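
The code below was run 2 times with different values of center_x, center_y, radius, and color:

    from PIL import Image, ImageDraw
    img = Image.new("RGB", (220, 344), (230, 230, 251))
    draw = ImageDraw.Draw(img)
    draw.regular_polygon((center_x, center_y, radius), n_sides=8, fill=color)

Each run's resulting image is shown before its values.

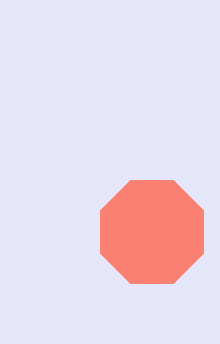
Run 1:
center_x = 152
center_y = 232
radius = 56
color = 'salmon'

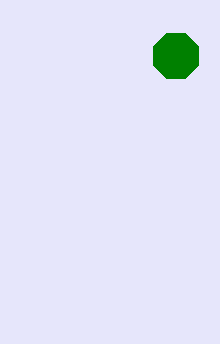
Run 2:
center_x = 176; center_y = 56; radius = 24; color = 'green'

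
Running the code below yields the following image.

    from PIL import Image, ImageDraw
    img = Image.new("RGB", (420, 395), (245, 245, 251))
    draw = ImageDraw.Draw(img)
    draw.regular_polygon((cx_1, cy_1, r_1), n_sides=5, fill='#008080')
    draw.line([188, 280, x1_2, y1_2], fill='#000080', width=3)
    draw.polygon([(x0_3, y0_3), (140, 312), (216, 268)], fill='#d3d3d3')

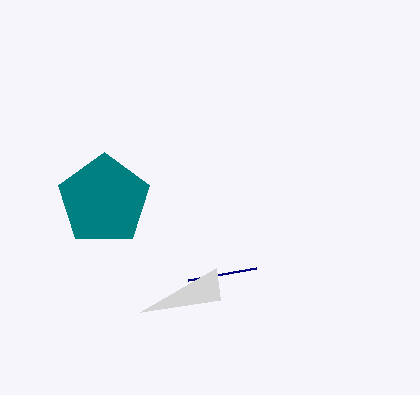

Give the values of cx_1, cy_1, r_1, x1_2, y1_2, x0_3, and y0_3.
cx_1 = 104; cy_1 = 200; r_1 = 48; x1_2 = 256; y1_2 = 268; x0_3 = 220; y0_3 = 300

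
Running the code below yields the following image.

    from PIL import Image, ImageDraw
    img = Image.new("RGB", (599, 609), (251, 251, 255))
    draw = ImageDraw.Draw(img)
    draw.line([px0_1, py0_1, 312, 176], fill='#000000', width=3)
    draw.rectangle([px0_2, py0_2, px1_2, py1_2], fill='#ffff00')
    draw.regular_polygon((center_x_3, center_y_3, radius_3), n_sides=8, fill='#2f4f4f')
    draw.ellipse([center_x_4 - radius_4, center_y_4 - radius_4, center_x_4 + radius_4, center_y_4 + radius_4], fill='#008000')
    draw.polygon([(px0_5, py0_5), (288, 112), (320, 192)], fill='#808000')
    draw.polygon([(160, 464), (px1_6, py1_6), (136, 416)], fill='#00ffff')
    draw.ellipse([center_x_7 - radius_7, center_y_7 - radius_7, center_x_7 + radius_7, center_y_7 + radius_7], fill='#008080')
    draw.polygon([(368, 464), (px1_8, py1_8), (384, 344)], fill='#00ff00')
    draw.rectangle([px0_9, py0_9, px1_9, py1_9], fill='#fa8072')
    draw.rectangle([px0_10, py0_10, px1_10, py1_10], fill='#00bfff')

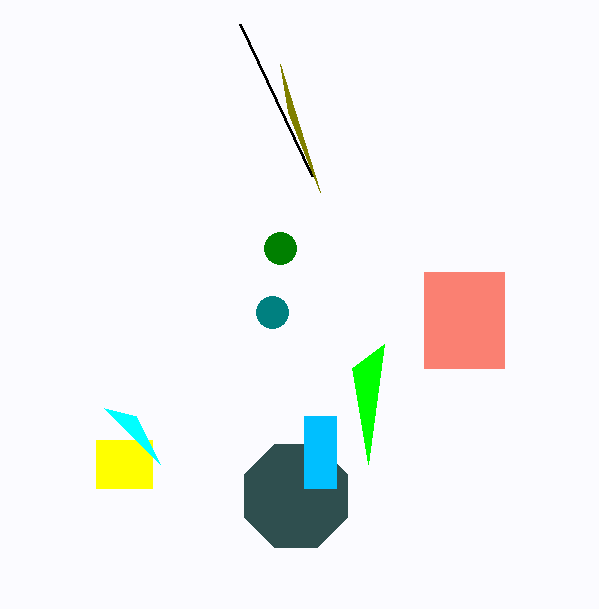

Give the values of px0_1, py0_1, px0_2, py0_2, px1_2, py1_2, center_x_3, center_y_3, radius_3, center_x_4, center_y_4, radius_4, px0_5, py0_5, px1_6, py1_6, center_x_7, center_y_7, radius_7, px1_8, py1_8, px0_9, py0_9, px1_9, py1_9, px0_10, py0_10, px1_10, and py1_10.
px0_1 = 240
py0_1 = 24
px0_2 = 96
py0_2 = 440
px1_2 = 152
py1_2 = 488
center_x_3 = 296
center_y_3 = 496
radius_3 = 56
center_x_4 = 280
center_y_4 = 248
radius_4 = 16
px0_5 = 280
py0_5 = 64
px1_6 = 104
py1_6 = 408
center_x_7 = 272
center_y_7 = 312
radius_7 = 16
px1_8 = 352
py1_8 = 368
px0_9 = 424
py0_9 = 272
px1_9 = 504
py1_9 = 368
px0_10 = 304
py0_10 = 416
px1_10 = 336
py1_10 = 488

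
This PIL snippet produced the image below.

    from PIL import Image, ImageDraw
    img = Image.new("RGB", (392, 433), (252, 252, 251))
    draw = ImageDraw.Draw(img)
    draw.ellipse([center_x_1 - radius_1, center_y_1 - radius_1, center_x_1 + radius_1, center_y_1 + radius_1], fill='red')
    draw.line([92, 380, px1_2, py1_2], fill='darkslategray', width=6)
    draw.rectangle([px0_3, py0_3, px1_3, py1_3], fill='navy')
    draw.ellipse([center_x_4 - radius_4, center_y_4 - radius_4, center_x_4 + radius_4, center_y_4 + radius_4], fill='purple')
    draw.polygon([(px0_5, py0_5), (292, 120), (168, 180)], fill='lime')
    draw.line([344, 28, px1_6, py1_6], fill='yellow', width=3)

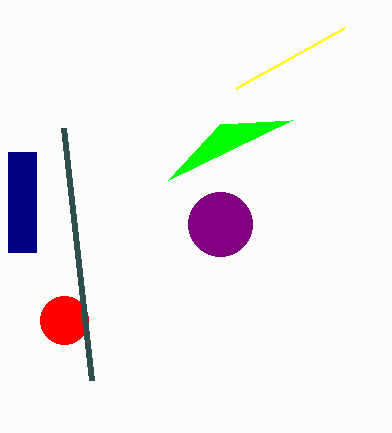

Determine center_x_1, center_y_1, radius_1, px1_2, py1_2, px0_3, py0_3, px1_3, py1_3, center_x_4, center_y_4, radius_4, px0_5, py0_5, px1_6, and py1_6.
center_x_1 = 64
center_y_1 = 320
radius_1 = 24
px1_2 = 64
py1_2 = 128
px0_3 = 8
py0_3 = 152
px1_3 = 36
py1_3 = 252
center_x_4 = 220
center_y_4 = 224
radius_4 = 32
px0_5 = 220
py0_5 = 124
px1_6 = 236
py1_6 = 88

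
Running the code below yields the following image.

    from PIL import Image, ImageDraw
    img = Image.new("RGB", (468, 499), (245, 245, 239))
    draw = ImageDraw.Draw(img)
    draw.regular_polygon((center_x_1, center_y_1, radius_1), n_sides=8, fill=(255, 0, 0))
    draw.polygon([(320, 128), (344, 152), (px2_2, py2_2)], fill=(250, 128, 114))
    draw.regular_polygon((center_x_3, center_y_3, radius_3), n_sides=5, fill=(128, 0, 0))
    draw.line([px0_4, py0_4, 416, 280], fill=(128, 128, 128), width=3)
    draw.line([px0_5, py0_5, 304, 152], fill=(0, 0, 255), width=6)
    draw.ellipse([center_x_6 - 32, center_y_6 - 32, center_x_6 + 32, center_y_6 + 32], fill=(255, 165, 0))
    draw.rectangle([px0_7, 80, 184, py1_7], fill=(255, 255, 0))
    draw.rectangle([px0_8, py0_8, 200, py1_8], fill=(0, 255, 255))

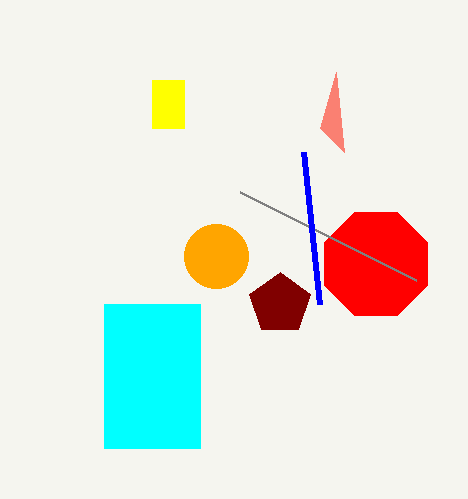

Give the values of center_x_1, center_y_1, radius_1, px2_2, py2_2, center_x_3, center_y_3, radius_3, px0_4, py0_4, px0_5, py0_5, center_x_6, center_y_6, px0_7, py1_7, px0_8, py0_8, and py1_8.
center_x_1 = 376
center_y_1 = 264
radius_1 = 56
px2_2 = 336
py2_2 = 72
center_x_3 = 280
center_y_3 = 304
radius_3 = 32
px0_4 = 240
py0_4 = 192
px0_5 = 320
py0_5 = 304
center_x_6 = 216
center_y_6 = 256
px0_7 = 152
py1_7 = 128
px0_8 = 104
py0_8 = 304
py1_8 = 448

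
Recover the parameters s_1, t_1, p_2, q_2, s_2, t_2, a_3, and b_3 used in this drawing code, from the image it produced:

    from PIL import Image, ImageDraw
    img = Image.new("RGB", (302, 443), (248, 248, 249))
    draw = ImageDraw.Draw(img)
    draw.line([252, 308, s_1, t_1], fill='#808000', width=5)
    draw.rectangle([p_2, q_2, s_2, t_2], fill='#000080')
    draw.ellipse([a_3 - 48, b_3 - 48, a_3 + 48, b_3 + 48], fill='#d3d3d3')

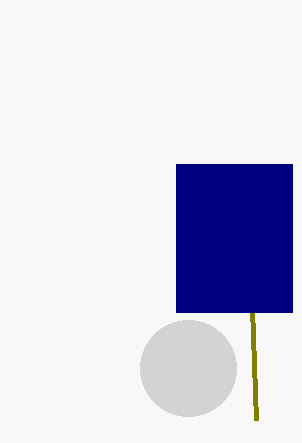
s_1 = 256, t_1 = 420, p_2 = 176, q_2 = 164, s_2 = 292, t_2 = 312, a_3 = 188, b_3 = 368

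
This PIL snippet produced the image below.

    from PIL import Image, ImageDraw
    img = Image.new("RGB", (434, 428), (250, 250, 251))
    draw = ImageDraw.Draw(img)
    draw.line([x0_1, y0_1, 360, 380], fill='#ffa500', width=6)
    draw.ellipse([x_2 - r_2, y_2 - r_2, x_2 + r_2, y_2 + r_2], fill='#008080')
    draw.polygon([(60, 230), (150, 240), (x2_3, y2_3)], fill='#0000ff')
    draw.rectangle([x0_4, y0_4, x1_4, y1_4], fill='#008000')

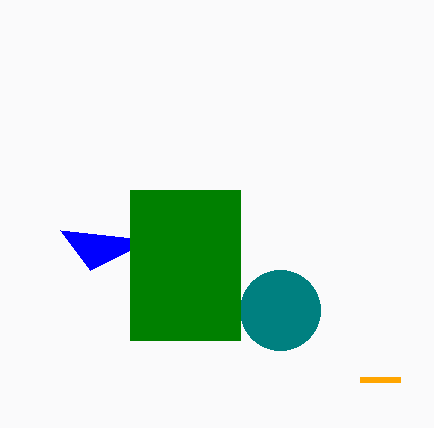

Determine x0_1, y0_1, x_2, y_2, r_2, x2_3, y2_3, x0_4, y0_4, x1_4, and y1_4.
x0_1 = 400; y0_1 = 380; x_2 = 280; y_2 = 310; r_2 = 40; x2_3 = 90; y2_3 = 270; x0_4 = 130; y0_4 = 190; x1_4 = 240; y1_4 = 340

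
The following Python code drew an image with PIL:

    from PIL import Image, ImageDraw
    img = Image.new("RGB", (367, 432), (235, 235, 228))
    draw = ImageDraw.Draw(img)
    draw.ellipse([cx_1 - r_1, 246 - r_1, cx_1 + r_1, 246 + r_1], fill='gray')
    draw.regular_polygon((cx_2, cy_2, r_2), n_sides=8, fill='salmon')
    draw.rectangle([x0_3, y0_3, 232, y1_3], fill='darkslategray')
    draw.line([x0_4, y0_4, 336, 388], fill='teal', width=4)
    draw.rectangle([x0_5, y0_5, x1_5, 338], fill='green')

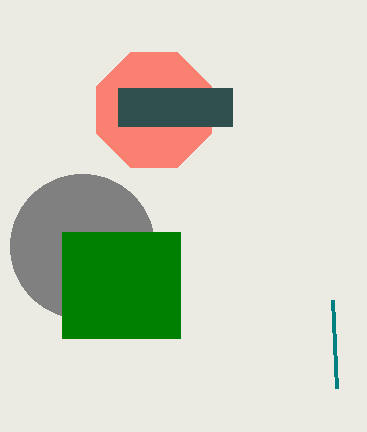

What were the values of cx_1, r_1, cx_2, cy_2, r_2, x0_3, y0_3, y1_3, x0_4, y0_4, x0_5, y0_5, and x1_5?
cx_1 = 82, r_1 = 72, cx_2 = 154, cy_2 = 110, r_2 = 62, x0_3 = 118, y0_3 = 88, y1_3 = 126, x0_4 = 332, y0_4 = 300, x0_5 = 62, y0_5 = 232, x1_5 = 180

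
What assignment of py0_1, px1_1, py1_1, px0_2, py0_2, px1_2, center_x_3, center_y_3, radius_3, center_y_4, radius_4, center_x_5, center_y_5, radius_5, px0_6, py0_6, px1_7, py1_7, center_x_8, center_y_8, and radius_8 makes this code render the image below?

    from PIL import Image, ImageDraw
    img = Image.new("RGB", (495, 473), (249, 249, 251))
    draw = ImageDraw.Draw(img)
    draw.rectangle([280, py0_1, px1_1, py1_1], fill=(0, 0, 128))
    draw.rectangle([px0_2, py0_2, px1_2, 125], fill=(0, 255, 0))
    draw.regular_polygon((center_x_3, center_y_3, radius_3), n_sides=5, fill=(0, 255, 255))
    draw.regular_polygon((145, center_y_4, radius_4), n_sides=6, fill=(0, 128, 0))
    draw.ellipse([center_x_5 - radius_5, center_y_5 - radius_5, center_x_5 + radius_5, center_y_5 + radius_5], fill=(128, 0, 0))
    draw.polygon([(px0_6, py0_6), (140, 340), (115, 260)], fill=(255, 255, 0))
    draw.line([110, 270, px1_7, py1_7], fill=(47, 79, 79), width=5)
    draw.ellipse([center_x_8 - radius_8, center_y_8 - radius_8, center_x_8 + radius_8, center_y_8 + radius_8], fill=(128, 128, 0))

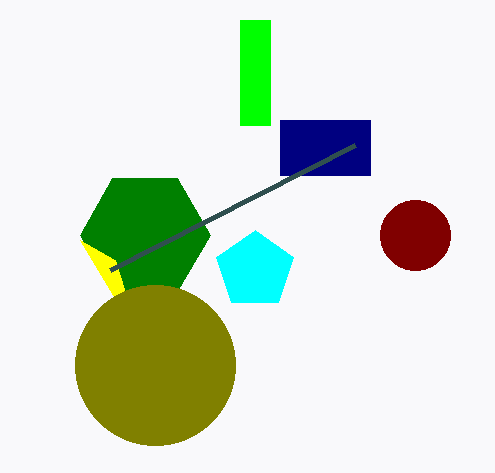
py0_1 = 120, px1_1 = 370, py1_1 = 175, px0_2 = 240, py0_2 = 20, px1_2 = 270, center_x_3 = 255, center_y_3 = 270, radius_3 = 40, center_y_4 = 235, radius_4 = 65, center_x_5 = 415, center_y_5 = 235, radius_5 = 35, px0_6 = 80, py0_6 = 240, px1_7 = 355, py1_7 = 145, center_x_8 = 155, center_y_8 = 365, radius_8 = 80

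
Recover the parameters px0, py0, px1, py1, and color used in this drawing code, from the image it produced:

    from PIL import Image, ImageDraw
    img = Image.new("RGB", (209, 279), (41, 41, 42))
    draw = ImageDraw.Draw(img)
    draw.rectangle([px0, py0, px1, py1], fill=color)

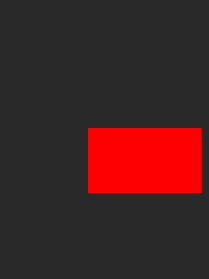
px0 = 88; py0 = 128; px1 = 200; py1 = 192; color = 'red'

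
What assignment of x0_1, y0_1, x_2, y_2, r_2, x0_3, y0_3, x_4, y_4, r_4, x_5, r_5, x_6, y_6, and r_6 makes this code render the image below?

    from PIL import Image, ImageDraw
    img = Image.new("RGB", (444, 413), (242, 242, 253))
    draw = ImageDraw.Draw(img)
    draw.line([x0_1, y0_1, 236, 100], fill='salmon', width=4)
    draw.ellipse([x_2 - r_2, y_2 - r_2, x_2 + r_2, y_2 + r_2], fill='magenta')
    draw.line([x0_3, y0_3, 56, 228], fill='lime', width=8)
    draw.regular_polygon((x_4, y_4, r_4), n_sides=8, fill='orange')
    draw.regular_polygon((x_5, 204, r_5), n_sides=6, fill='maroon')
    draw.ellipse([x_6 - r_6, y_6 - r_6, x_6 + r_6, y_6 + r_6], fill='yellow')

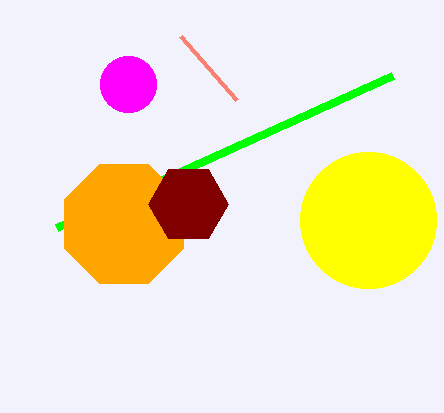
x0_1 = 180, y0_1 = 36, x_2 = 128, y_2 = 84, r_2 = 28, x0_3 = 392, y0_3 = 76, x_4 = 124, y_4 = 224, r_4 = 64, x_5 = 188, r_5 = 40, x_6 = 368, y_6 = 220, r_6 = 68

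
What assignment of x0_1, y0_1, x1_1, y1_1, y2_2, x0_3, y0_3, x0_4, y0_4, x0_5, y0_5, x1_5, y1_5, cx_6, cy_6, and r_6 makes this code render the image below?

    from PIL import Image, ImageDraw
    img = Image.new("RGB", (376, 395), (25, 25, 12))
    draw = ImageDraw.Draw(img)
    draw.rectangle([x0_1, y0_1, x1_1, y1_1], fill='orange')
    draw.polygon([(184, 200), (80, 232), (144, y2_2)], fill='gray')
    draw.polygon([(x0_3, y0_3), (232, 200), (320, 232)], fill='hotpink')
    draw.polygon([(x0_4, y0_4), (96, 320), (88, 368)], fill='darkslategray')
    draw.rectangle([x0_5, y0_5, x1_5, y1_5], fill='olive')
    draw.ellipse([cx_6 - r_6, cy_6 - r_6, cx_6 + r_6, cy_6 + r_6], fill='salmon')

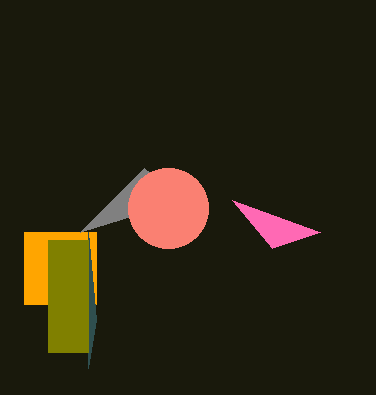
x0_1 = 24, y0_1 = 232, x1_1 = 96, y1_1 = 304, y2_2 = 168, x0_3 = 272, y0_3 = 248, x0_4 = 88, y0_4 = 232, x0_5 = 48, y0_5 = 240, x1_5 = 88, y1_5 = 352, cx_6 = 168, cy_6 = 208, r_6 = 40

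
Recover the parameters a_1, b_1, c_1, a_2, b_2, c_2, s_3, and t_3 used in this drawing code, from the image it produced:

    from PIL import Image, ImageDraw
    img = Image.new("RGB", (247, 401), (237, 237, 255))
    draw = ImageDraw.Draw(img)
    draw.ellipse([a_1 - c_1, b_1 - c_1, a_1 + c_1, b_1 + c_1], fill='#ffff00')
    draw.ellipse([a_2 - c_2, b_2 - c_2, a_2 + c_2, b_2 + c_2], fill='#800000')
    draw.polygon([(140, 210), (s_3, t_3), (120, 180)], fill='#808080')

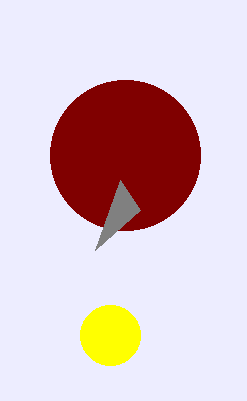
a_1 = 110; b_1 = 335; c_1 = 30; a_2 = 125; b_2 = 155; c_2 = 75; s_3 = 95; t_3 = 250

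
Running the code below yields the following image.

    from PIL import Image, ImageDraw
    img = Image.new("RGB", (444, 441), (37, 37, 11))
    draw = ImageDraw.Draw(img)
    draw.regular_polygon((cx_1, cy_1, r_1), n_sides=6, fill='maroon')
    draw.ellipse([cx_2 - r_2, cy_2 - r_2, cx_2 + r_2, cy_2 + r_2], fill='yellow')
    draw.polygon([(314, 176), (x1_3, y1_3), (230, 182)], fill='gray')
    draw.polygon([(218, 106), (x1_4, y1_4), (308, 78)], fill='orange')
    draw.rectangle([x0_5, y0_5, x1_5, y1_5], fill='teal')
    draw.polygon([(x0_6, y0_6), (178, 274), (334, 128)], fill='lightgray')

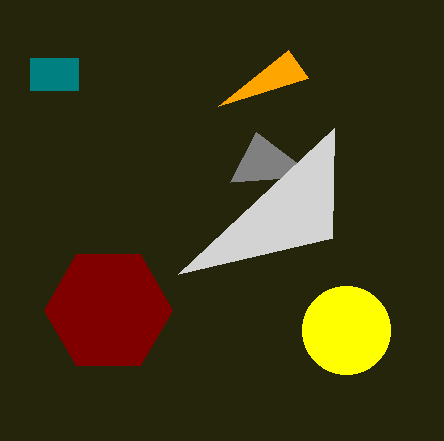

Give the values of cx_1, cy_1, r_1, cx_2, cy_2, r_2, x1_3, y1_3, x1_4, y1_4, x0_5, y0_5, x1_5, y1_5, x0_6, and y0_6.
cx_1 = 108, cy_1 = 310, r_1 = 64, cx_2 = 346, cy_2 = 330, r_2 = 44, x1_3 = 256, y1_3 = 132, x1_4 = 288, y1_4 = 50, x0_5 = 30, y0_5 = 58, x1_5 = 78, y1_5 = 90, x0_6 = 332, y0_6 = 238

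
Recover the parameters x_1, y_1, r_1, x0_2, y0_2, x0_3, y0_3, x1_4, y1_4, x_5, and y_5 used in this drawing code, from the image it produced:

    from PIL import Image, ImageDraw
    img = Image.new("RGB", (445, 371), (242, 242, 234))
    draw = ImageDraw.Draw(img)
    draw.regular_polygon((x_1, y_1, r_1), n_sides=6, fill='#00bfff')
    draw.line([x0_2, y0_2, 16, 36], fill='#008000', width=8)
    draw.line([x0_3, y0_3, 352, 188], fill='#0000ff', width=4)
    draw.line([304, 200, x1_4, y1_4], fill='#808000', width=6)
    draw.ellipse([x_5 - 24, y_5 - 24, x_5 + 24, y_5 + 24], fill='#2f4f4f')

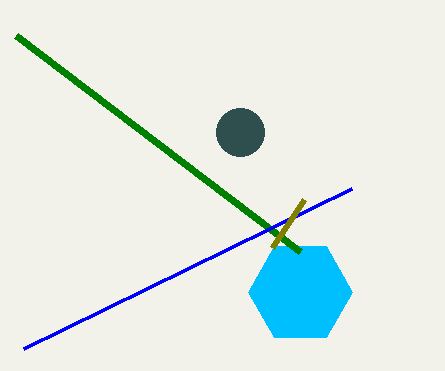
x_1 = 300; y_1 = 292; r_1 = 52; x0_2 = 300; y0_2 = 252; x0_3 = 24; y0_3 = 348; x1_4 = 272; y1_4 = 248; x_5 = 240; y_5 = 132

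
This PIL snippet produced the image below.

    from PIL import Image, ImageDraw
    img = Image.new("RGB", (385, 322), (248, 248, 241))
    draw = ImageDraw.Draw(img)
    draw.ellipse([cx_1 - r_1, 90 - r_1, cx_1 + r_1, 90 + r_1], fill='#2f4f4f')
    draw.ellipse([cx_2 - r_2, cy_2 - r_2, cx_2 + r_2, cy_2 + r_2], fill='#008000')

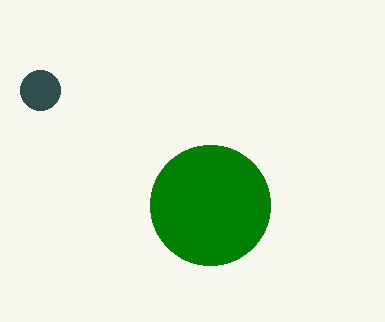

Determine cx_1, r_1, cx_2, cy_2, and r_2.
cx_1 = 40
r_1 = 20
cx_2 = 210
cy_2 = 205
r_2 = 60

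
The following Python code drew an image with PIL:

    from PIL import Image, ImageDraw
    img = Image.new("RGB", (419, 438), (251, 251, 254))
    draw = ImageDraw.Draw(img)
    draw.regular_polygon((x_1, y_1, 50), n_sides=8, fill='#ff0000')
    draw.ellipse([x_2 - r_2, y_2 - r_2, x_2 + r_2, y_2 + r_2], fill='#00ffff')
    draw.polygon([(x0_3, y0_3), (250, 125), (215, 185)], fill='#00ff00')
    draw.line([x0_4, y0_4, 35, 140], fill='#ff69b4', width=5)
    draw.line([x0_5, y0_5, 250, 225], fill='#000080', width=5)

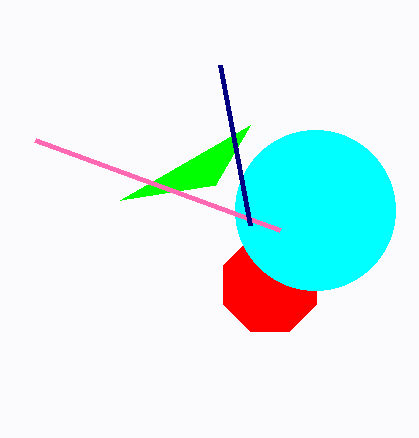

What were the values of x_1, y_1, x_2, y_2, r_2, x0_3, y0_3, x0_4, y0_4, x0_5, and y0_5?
x_1 = 270; y_1 = 285; x_2 = 315; y_2 = 210; r_2 = 80; x0_3 = 120; y0_3 = 200; x0_4 = 280; y0_4 = 230; x0_5 = 220; y0_5 = 65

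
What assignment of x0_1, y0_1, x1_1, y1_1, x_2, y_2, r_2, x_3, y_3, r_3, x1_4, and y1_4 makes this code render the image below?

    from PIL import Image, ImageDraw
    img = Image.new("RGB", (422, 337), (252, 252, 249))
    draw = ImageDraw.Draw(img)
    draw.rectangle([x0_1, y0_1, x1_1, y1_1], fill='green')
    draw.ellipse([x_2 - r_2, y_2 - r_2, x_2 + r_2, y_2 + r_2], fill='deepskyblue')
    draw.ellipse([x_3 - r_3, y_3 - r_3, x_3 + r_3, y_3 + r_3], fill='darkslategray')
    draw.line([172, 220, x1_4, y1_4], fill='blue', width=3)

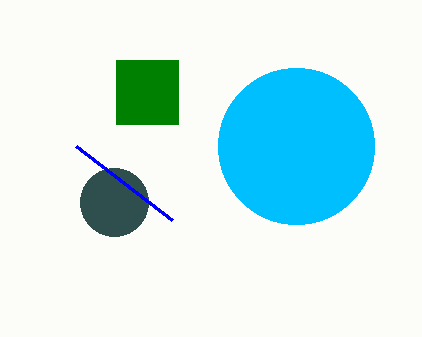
x0_1 = 116; y0_1 = 60; x1_1 = 178; y1_1 = 124; x_2 = 296; y_2 = 146; r_2 = 78; x_3 = 114; y_3 = 202; r_3 = 34; x1_4 = 76; y1_4 = 146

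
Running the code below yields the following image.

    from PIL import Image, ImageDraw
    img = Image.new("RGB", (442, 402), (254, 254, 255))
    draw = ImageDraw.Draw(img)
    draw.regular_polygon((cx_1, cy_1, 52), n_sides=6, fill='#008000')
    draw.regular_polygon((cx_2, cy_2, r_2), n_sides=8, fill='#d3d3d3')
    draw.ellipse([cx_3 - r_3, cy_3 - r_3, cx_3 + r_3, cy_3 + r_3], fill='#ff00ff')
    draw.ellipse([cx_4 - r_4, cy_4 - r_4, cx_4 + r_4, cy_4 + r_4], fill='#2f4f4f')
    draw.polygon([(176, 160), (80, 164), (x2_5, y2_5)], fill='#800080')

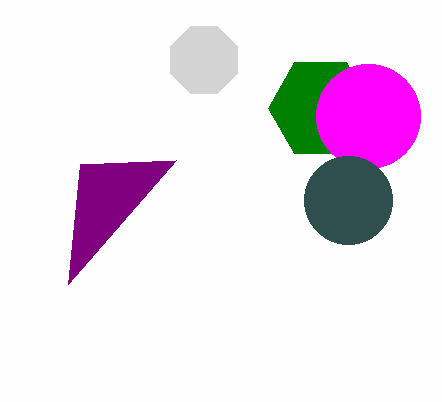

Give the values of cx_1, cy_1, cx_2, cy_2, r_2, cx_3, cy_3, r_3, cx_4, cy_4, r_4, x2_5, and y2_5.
cx_1 = 320; cy_1 = 108; cx_2 = 204; cy_2 = 60; r_2 = 36; cx_3 = 368; cy_3 = 116; r_3 = 52; cx_4 = 348; cy_4 = 200; r_4 = 44; x2_5 = 68; y2_5 = 284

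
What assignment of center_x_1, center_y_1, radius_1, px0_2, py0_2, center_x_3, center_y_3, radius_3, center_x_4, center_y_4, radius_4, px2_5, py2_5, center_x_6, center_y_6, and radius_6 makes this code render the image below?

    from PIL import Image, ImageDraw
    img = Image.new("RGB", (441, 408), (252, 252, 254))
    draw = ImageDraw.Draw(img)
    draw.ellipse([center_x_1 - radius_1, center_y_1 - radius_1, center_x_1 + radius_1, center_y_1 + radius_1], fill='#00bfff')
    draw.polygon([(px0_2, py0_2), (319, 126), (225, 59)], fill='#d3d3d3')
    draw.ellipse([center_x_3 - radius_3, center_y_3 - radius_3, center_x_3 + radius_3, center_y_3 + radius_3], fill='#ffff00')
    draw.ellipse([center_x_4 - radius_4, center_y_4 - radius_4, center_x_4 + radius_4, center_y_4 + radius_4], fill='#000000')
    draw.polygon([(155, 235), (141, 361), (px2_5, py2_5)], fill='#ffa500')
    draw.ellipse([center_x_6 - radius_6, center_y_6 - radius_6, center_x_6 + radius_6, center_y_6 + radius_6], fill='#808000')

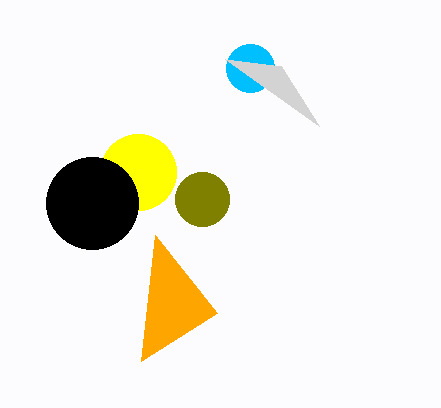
center_x_1 = 250; center_y_1 = 68; radius_1 = 24; px0_2 = 281; py0_2 = 66; center_x_3 = 138; center_y_3 = 172; radius_3 = 38; center_x_4 = 92; center_y_4 = 203; radius_4 = 46; px2_5 = 217; py2_5 = 313; center_x_6 = 202; center_y_6 = 199; radius_6 = 27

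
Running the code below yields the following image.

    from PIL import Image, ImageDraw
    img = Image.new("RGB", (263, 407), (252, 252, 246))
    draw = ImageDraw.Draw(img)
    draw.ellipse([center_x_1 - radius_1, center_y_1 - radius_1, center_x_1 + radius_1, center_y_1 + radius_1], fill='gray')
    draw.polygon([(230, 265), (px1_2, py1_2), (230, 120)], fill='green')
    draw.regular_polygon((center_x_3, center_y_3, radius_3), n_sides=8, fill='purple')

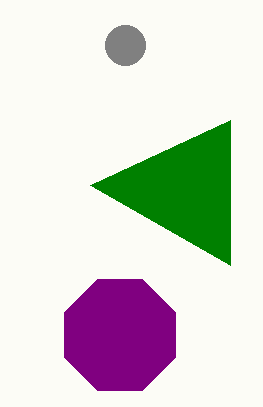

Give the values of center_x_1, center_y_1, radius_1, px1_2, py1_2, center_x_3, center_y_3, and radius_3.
center_x_1 = 125; center_y_1 = 45; radius_1 = 20; px1_2 = 90; py1_2 = 185; center_x_3 = 120; center_y_3 = 335; radius_3 = 60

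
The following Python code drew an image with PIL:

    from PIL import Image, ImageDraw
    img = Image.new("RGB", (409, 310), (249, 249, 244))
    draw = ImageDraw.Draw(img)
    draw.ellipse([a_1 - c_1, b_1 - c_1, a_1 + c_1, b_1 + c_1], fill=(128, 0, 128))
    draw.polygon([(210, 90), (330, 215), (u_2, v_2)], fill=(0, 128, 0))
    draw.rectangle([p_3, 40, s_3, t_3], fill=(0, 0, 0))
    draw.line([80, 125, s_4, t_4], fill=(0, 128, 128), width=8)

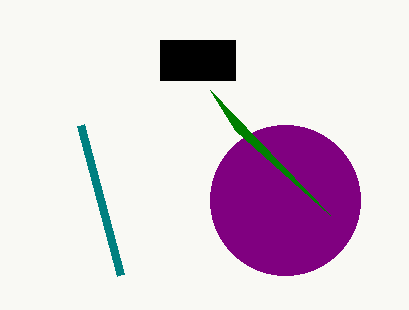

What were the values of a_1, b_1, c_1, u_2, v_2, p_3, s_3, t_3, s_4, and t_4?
a_1 = 285, b_1 = 200, c_1 = 75, u_2 = 235, v_2 = 130, p_3 = 160, s_3 = 235, t_3 = 80, s_4 = 120, t_4 = 275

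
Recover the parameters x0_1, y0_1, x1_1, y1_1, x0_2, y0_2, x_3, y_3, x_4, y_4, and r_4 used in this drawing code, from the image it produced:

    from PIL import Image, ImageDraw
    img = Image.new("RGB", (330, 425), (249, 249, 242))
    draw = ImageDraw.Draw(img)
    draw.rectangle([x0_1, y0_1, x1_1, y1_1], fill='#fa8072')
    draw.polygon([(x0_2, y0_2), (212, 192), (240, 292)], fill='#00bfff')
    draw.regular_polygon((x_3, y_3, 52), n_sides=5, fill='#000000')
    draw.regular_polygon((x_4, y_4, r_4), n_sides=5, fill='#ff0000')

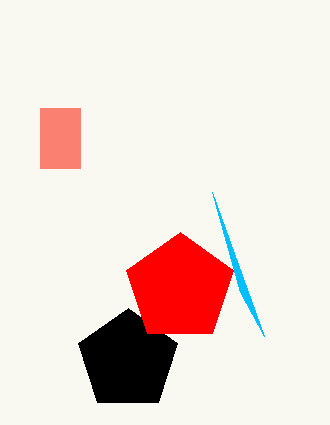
x0_1 = 40, y0_1 = 108, x1_1 = 80, y1_1 = 168, x0_2 = 264, y0_2 = 336, x_3 = 128, y_3 = 360, x_4 = 180, y_4 = 288, r_4 = 56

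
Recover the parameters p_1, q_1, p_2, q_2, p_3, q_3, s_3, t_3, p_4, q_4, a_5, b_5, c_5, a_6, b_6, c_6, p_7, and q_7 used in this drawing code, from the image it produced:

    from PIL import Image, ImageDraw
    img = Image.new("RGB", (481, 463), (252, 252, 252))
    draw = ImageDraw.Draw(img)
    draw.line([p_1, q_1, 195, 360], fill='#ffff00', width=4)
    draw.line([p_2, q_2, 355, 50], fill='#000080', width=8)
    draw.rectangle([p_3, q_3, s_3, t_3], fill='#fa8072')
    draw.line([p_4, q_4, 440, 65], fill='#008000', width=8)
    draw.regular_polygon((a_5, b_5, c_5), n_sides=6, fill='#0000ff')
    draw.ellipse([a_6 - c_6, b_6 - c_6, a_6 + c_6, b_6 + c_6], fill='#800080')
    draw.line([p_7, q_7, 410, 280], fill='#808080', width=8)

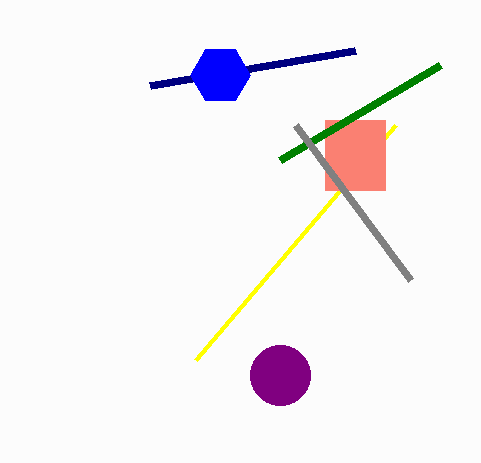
p_1 = 395, q_1 = 125, p_2 = 150, q_2 = 85, p_3 = 325, q_3 = 120, s_3 = 385, t_3 = 190, p_4 = 280, q_4 = 160, a_5 = 220, b_5 = 75, c_5 = 30, a_6 = 280, b_6 = 375, c_6 = 30, p_7 = 295, q_7 = 125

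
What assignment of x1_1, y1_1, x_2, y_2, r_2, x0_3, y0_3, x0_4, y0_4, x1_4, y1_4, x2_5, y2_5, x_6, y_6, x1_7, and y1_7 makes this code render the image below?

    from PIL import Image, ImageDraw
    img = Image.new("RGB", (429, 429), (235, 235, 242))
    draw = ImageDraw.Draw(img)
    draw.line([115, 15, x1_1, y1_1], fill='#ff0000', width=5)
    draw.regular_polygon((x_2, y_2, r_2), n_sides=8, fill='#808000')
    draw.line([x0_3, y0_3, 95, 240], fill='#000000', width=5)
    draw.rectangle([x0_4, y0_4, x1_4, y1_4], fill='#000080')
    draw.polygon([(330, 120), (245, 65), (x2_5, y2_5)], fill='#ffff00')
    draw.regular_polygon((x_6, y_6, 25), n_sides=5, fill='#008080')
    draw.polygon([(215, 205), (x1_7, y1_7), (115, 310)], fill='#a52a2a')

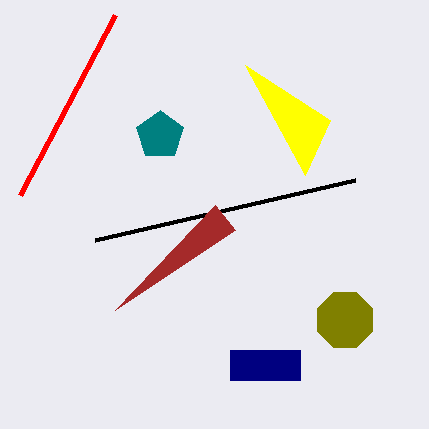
x1_1 = 20
y1_1 = 195
x_2 = 345
y_2 = 320
r_2 = 30
x0_3 = 355
y0_3 = 180
x0_4 = 230
y0_4 = 350
x1_4 = 300
y1_4 = 380
x2_5 = 305
y2_5 = 175
x_6 = 160
y_6 = 135
x1_7 = 235
y1_7 = 230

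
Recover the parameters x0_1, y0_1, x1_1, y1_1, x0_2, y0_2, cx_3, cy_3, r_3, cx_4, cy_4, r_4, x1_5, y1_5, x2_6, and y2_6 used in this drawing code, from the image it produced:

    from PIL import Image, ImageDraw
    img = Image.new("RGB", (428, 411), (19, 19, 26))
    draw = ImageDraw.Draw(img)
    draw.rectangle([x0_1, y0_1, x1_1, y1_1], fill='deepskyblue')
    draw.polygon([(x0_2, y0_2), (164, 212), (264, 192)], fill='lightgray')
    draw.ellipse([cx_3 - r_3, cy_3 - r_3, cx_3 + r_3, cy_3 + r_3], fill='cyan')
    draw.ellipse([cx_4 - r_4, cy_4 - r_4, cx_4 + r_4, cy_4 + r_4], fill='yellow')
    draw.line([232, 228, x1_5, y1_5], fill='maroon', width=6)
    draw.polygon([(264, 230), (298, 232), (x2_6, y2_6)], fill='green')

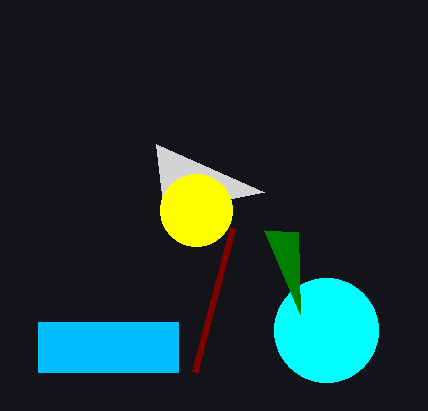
x0_1 = 38; y0_1 = 322; x1_1 = 178; y1_1 = 372; x0_2 = 156; y0_2 = 144; cx_3 = 326; cy_3 = 330; r_3 = 52; cx_4 = 196; cy_4 = 210; r_4 = 36; x1_5 = 194; y1_5 = 372; x2_6 = 300; y2_6 = 314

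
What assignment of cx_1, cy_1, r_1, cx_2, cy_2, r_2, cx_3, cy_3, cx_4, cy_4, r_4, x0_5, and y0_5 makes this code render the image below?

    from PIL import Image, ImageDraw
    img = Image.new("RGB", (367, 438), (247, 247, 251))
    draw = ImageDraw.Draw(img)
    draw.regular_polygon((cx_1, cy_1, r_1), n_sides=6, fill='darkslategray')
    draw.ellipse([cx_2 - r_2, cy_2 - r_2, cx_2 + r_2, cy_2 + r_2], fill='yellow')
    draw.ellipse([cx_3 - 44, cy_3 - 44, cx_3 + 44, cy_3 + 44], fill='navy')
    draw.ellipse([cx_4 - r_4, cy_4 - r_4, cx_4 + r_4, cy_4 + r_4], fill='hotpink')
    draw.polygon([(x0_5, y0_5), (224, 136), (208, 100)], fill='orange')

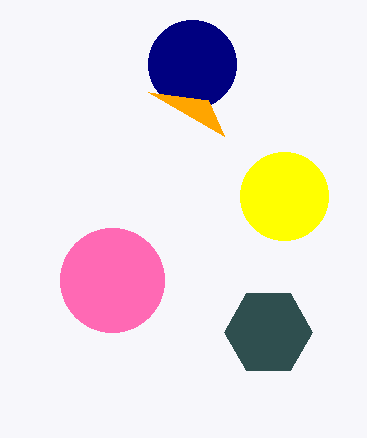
cx_1 = 268; cy_1 = 332; r_1 = 44; cx_2 = 284; cy_2 = 196; r_2 = 44; cx_3 = 192; cy_3 = 64; cx_4 = 112; cy_4 = 280; r_4 = 52; x0_5 = 148; y0_5 = 92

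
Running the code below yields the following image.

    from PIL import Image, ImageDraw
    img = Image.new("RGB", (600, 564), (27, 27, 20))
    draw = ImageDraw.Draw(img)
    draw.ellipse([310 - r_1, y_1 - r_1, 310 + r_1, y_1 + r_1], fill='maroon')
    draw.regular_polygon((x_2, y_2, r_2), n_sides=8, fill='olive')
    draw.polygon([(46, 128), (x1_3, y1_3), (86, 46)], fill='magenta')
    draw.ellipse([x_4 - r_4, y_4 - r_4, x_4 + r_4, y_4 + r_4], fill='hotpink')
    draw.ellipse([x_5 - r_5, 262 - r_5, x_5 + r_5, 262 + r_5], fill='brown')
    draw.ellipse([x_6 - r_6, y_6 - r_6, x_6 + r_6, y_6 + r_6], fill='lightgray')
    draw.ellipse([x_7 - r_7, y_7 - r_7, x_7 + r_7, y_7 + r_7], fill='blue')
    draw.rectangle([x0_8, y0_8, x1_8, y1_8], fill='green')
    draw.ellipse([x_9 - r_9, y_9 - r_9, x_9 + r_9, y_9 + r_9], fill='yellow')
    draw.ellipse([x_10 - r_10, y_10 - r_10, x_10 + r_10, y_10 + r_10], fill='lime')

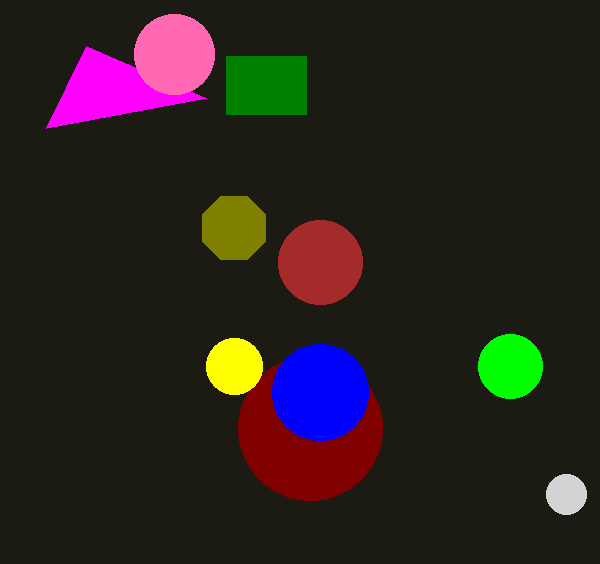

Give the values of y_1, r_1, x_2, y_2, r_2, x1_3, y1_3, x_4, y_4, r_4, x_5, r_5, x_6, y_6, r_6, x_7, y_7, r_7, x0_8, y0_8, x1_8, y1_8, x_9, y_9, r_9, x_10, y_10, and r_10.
y_1 = 428; r_1 = 72; x_2 = 234; y_2 = 228; r_2 = 34; x1_3 = 206; y1_3 = 98; x_4 = 174; y_4 = 54; r_4 = 40; x_5 = 320; r_5 = 42; x_6 = 566; y_6 = 494; r_6 = 20; x_7 = 320; y_7 = 392; r_7 = 48; x0_8 = 226; y0_8 = 56; x1_8 = 306; y1_8 = 114; x_9 = 234; y_9 = 366; r_9 = 28; x_10 = 510; y_10 = 366; r_10 = 32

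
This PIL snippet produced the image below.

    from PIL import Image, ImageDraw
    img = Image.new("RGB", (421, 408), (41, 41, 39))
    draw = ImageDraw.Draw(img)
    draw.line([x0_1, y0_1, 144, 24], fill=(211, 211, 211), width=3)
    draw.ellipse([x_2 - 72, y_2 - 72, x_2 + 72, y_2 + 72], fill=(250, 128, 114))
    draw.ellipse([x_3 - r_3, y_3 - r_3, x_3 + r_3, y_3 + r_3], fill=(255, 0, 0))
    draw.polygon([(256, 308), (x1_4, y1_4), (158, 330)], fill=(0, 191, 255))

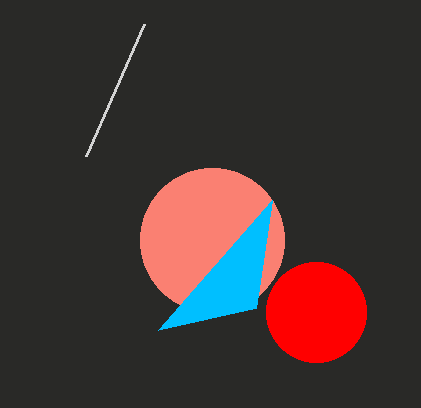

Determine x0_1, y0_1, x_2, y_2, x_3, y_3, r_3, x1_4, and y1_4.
x0_1 = 86, y0_1 = 156, x_2 = 212, y_2 = 240, x_3 = 316, y_3 = 312, r_3 = 50, x1_4 = 272, y1_4 = 200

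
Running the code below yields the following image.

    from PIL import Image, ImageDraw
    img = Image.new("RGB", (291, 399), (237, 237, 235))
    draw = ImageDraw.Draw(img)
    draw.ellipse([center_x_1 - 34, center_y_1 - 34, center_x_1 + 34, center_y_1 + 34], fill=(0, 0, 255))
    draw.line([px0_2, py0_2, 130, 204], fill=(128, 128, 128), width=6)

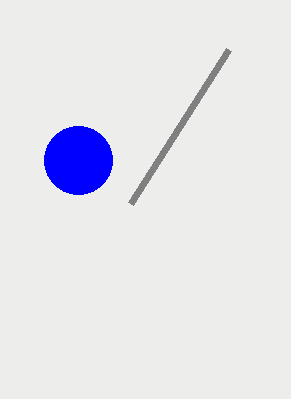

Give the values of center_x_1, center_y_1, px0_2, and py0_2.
center_x_1 = 78; center_y_1 = 160; px0_2 = 228; py0_2 = 50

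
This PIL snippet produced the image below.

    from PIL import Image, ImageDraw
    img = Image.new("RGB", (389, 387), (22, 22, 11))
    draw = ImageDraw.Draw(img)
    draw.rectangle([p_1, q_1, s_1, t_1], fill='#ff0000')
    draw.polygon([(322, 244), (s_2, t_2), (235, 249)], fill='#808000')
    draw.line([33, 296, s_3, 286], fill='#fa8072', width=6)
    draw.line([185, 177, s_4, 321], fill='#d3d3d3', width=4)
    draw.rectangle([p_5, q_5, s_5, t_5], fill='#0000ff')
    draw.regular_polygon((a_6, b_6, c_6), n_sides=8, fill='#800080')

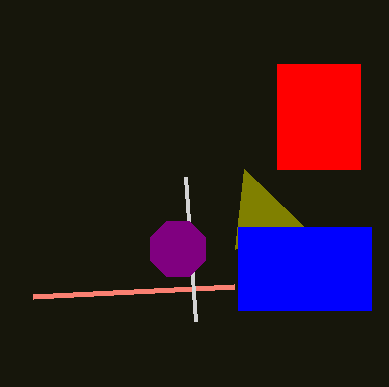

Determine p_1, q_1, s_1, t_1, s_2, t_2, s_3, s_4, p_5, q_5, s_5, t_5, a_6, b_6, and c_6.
p_1 = 277, q_1 = 64, s_1 = 360, t_1 = 169, s_2 = 244, t_2 = 169, s_3 = 234, s_4 = 195, p_5 = 238, q_5 = 227, s_5 = 371, t_5 = 310, a_6 = 178, b_6 = 249, c_6 = 30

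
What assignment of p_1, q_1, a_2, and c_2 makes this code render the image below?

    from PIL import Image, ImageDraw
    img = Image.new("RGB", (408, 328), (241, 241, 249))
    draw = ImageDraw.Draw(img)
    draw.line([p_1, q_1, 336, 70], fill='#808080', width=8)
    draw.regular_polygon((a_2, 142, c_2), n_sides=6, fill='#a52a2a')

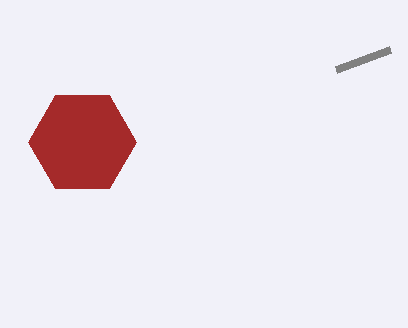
p_1 = 390
q_1 = 50
a_2 = 82
c_2 = 54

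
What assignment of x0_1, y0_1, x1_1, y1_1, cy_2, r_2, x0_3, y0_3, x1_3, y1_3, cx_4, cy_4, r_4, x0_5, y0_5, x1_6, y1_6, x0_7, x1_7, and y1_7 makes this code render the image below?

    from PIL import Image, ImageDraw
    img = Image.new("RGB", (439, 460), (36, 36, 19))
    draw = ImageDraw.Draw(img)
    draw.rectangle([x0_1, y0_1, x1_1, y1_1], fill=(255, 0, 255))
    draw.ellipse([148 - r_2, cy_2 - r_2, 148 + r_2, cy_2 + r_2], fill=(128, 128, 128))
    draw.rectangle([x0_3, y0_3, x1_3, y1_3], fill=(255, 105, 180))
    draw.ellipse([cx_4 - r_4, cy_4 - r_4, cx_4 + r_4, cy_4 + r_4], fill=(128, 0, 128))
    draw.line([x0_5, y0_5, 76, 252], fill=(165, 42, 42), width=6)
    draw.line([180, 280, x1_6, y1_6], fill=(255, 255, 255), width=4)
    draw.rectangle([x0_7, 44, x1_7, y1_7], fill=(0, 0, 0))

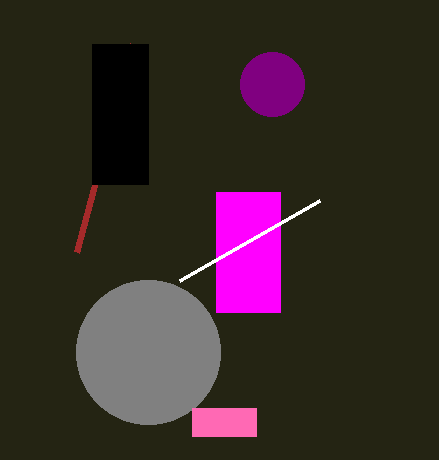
x0_1 = 216
y0_1 = 192
x1_1 = 280
y1_1 = 312
cy_2 = 352
r_2 = 72
x0_3 = 192
y0_3 = 408
x1_3 = 256
y1_3 = 436
cx_4 = 272
cy_4 = 84
r_4 = 32
x0_5 = 132
y0_5 = 44
x1_6 = 320
y1_6 = 200
x0_7 = 92
x1_7 = 148
y1_7 = 184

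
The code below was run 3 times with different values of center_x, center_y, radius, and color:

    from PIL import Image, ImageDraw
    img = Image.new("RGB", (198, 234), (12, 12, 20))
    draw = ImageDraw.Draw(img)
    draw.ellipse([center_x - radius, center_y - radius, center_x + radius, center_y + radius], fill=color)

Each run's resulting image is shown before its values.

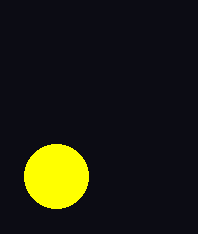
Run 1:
center_x = 56, center_y = 176, radius = 32, color = 'yellow'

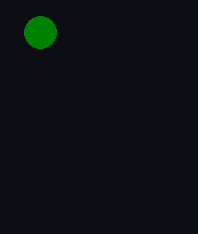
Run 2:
center_x = 40; center_y = 32; radius = 16; color = 'green'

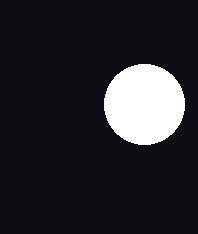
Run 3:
center_x = 144; center_y = 104; radius = 40; color = 'white'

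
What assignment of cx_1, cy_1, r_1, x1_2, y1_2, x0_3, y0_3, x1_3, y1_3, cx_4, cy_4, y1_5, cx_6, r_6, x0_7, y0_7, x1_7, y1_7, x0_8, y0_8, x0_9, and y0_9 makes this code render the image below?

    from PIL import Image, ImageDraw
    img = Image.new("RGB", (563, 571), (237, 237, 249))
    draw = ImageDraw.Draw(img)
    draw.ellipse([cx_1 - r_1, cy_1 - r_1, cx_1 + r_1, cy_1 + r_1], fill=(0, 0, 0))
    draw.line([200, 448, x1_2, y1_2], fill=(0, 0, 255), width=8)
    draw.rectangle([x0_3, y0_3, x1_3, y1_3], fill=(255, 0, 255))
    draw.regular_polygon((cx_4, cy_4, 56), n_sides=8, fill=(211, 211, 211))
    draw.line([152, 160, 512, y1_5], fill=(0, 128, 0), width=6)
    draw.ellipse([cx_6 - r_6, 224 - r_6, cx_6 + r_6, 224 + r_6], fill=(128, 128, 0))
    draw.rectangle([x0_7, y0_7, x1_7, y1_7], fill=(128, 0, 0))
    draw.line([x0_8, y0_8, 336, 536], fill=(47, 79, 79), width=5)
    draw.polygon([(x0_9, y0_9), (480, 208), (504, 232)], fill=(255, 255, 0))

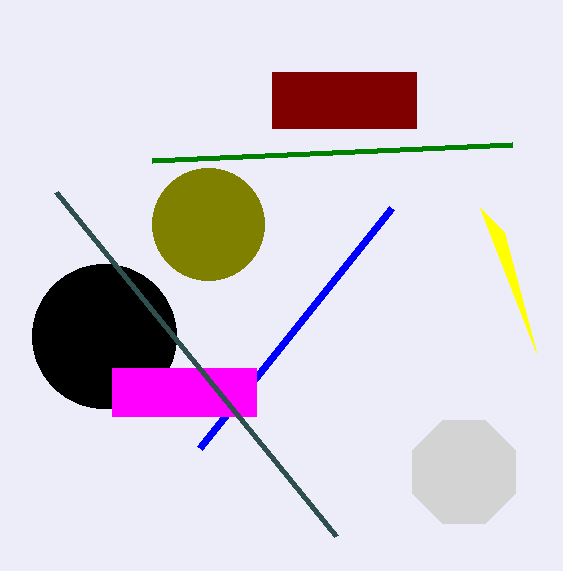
cx_1 = 104
cy_1 = 336
r_1 = 72
x1_2 = 392
y1_2 = 208
x0_3 = 112
y0_3 = 368
x1_3 = 256
y1_3 = 416
cx_4 = 464
cy_4 = 472
y1_5 = 144
cx_6 = 208
r_6 = 56
x0_7 = 272
y0_7 = 72
x1_7 = 416
y1_7 = 128
x0_8 = 56
y0_8 = 192
x0_9 = 536
y0_9 = 352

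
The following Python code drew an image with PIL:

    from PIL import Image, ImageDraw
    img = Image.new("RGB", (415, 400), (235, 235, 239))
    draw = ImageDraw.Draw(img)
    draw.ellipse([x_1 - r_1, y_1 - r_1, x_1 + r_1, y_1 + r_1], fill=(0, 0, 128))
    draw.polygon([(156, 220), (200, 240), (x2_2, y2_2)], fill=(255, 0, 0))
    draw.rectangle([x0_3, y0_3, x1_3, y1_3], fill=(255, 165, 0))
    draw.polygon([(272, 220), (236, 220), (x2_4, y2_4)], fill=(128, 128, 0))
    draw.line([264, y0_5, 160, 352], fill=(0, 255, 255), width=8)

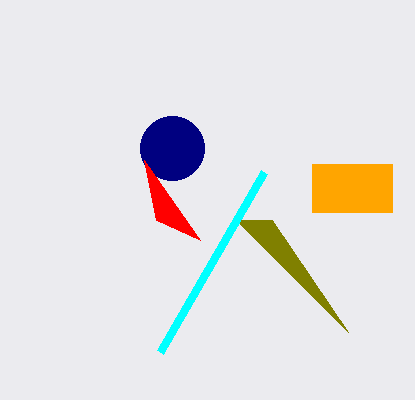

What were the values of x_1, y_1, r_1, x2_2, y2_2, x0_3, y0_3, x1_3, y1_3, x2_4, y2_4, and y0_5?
x_1 = 172; y_1 = 148; r_1 = 32; x2_2 = 144; y2_2 = 160; x0_3 = 312; y0_3 = 164; x1_3 = 392; y1_3 = 212; x2_4 = 348; y2_4 = 332; y0_5 = 172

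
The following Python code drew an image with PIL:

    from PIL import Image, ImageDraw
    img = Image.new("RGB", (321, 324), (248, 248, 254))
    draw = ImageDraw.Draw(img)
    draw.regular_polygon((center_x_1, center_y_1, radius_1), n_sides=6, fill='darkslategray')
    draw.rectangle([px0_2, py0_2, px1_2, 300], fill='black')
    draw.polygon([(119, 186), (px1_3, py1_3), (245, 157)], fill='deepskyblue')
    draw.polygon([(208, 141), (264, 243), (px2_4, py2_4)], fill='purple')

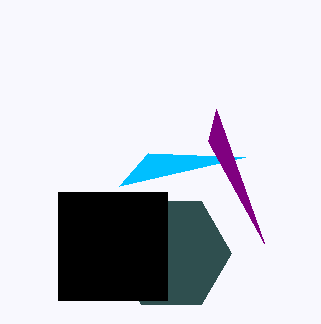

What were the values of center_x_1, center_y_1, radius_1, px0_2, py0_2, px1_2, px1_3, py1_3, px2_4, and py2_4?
center_x_1 = 171
center_y_1 = 253
radius_1 = 60
px0_2 = 58
py0_2 = 192
px1_2 = 167
px1_3 = 148
py1_3 = 153
px2_4 = 216
py2_4 = 109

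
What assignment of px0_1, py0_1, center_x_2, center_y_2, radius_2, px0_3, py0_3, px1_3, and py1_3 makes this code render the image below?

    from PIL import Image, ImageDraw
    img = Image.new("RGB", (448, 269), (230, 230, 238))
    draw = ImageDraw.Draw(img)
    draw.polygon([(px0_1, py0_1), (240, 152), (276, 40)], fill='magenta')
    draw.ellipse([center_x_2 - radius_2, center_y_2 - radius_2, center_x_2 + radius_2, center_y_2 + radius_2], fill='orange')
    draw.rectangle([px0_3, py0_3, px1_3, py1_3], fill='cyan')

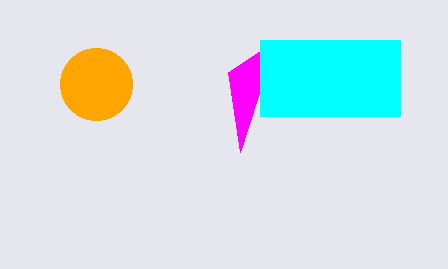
px0_1 = 228, py0_1 = 72, center_x_2 = 96, center_y_2 = 84, radius_2 = 36, px0_3 = 260, py0_3 = 40, px1_3 = 400, py1_3 = 116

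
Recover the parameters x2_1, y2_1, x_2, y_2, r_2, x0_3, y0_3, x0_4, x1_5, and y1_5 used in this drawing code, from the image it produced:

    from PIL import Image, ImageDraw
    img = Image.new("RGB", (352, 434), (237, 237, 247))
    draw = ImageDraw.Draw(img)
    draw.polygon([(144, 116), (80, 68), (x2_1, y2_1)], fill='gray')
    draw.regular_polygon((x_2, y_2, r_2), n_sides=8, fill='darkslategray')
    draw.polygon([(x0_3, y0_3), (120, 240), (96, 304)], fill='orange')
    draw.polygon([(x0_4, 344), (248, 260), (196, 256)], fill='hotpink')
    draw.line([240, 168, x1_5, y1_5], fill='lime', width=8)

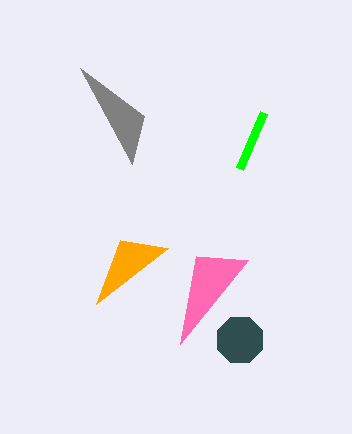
x2_1 = 132
y2_1 = 164
x_2 = 240
y_2 = 340
r_2 = 24
x0_3 = 168
y0_3 = 248
x0_4 = 180
x1_5 = 264
y1_5 = 112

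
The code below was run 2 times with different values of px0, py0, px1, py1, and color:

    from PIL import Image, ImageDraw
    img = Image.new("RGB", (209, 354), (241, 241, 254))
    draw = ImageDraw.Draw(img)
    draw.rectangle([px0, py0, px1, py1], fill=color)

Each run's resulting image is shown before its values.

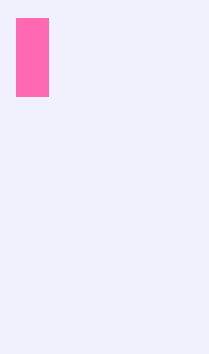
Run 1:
px0 = 16, py0 = 18, px1 = 48, py1 = 96, color = 'hotpink'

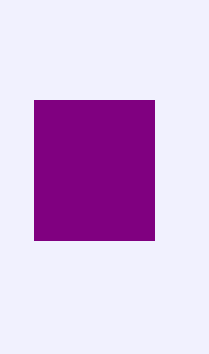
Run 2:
px0 = 34; py0 = 100; px1 = 154; py1 = 240; color = 'purple'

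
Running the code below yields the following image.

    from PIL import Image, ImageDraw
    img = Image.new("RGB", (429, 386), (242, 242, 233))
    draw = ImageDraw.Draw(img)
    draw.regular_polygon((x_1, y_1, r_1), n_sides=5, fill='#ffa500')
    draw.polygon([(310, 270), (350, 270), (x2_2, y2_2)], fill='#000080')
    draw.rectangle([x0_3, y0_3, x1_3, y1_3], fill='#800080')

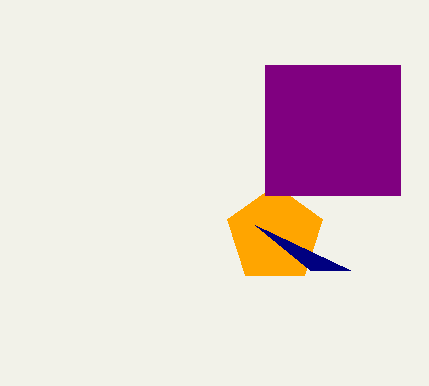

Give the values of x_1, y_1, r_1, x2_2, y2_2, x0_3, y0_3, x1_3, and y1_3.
x_1 = 275, y_1 = 235, r_1 = 50, x2_2 = 255, y2_2 = 225, x0_3 = 265, y0_3 = 65, x1_3 = 400, y1_3 = 195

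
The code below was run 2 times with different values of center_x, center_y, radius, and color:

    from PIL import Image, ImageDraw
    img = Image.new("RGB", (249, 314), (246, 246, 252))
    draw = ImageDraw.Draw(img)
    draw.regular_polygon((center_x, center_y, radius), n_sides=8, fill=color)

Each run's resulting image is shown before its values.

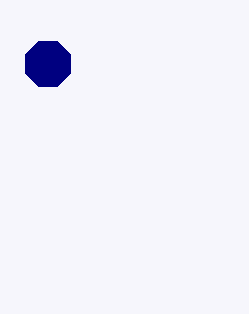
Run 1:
center_x = 48, center_y = 64, radius = 24, color = 'navy'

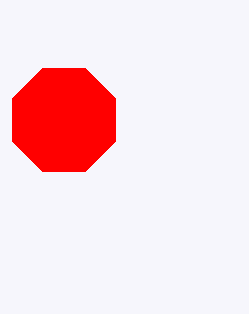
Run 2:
center_x = 64
center_y = 120
radius = 56
color = 'red'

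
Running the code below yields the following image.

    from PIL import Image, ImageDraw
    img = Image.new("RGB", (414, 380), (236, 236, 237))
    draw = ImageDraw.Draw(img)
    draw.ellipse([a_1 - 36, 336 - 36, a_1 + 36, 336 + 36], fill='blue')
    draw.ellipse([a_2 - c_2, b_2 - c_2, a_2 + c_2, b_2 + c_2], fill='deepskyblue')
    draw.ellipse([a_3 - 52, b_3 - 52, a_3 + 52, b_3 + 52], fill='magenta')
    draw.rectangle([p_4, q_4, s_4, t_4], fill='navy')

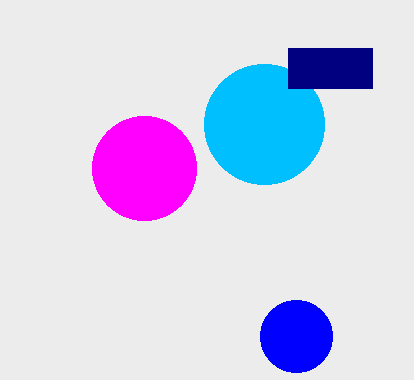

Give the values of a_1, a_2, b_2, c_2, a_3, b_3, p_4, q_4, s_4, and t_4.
a_1 = 296, a_2 = 264, b_2 = 124, c_2 = 60, a_3 = 144, b_3 = 168, p_4 = 288, q_4 = 48, s_4 = 372, t_4 = 88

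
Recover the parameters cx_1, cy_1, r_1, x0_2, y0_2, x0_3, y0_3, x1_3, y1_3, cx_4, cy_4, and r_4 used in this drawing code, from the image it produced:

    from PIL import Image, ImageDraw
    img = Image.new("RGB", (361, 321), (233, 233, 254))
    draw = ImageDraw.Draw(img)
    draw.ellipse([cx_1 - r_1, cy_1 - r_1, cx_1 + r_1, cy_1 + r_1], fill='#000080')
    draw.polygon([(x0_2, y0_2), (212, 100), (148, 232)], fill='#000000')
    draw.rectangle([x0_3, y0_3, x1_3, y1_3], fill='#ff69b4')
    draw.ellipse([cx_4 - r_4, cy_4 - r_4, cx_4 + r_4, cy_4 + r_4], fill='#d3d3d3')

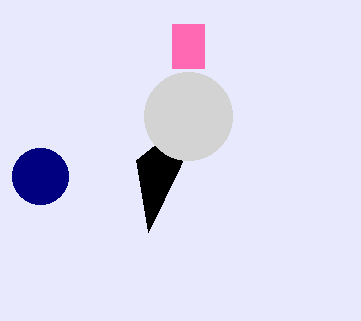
cx_1 = 40; cy_1 = 176; r_1 = 28; x0_2 = 136; y0_2 = 160; x0_3 = 172; y0_3 = 24; x1_3 = 204; y1_3 = 68; cx_4 = 188; cy_4 = 116; r_4 = 44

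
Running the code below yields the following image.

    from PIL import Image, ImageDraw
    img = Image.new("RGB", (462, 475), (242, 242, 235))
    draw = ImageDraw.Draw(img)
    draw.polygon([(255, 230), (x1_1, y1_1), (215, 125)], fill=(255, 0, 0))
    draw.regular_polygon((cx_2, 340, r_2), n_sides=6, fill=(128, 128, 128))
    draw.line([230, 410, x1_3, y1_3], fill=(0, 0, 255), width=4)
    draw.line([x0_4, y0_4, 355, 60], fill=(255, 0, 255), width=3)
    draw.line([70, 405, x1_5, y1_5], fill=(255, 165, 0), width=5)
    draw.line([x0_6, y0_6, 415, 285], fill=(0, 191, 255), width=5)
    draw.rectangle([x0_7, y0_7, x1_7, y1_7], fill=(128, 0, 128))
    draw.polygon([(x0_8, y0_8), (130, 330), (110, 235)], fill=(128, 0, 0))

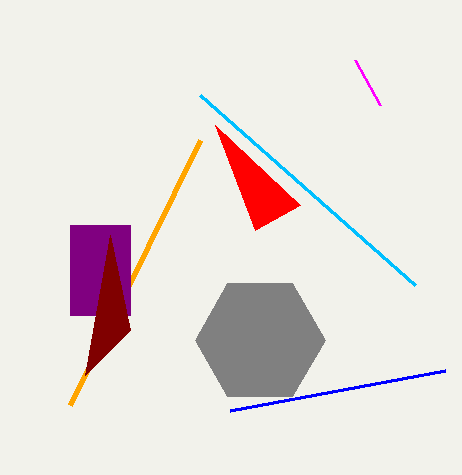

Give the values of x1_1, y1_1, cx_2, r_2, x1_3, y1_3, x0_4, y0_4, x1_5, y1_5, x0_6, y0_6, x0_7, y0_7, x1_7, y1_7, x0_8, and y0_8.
x1_1 = 300, y1_1 = 205, cx_2 = 260, r_2 = 65, x1_3 = 445, y1_3 = 370, x0_4 = 380, y0_4 = 105, x1_5 = 200, y1_5 = 140, x0_6 = 200, y0_6 = 95, x0_7 = 70, y0_7 = 225, x1_7 = 130, y1_7 = 315, x0_8 = 85, y0_8 = 375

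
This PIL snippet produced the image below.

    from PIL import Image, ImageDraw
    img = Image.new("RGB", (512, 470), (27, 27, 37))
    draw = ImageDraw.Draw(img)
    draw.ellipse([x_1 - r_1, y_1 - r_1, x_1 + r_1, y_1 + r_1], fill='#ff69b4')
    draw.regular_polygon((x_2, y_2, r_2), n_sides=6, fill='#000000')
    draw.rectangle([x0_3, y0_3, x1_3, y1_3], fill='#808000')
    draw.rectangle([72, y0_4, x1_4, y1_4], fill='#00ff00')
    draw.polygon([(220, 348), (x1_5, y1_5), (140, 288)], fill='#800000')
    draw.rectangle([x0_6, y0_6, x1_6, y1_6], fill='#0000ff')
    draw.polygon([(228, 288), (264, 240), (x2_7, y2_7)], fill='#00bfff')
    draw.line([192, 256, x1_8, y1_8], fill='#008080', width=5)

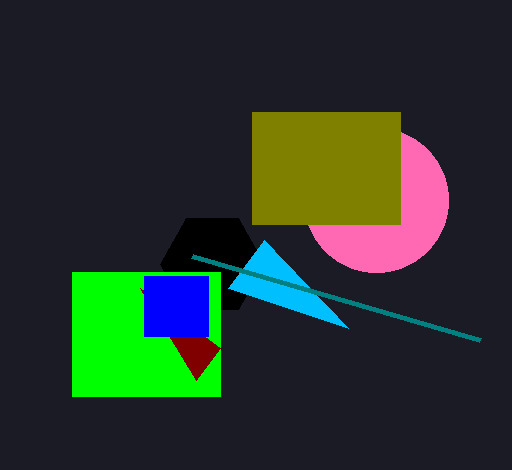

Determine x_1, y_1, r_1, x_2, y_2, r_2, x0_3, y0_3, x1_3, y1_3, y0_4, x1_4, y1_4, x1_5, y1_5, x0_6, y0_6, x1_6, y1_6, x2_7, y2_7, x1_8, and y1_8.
x_1 = 376; y_1 = 200; r_1 = 72; x_2 = 212; y_2 = 264; r_2 = 52; x0_3 = 252; y0_3 = 112; x1_3 = 400; y1_3 = 224; y0_4 = 272; x1_4 = 220; y1_4 = 396; x1_5 = 196; y1_5 = 380; x0_6 = 144; y0_6 = 276; x1_6 = 208; y1_6 = 336; x2_7 = 348; y2_7 = 328; x1_8 = 480; y1_8 = 340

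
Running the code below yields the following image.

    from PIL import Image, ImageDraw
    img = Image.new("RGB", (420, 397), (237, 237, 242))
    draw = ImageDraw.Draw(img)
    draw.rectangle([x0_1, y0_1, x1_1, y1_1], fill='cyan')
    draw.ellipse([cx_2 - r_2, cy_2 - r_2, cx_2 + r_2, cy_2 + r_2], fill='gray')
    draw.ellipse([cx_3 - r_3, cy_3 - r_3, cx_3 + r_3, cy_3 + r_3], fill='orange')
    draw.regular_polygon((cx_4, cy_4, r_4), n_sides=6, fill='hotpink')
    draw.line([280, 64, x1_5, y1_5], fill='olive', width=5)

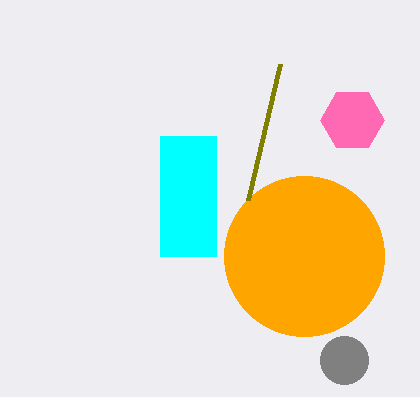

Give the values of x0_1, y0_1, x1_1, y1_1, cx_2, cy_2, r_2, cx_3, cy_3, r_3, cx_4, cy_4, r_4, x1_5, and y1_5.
x0_1 = 160; y0_1 = 136; x1_1 = 216; y1_1 = 256; cx_2 = 344; cy_2 = 360; r_2 = 24; cx_3 = 304; cy_3 = 256; r_3 = 80; cx_4 = 352; cy_4 = 120; r_4 = 32; x1_5 = 248; y1_5 = 200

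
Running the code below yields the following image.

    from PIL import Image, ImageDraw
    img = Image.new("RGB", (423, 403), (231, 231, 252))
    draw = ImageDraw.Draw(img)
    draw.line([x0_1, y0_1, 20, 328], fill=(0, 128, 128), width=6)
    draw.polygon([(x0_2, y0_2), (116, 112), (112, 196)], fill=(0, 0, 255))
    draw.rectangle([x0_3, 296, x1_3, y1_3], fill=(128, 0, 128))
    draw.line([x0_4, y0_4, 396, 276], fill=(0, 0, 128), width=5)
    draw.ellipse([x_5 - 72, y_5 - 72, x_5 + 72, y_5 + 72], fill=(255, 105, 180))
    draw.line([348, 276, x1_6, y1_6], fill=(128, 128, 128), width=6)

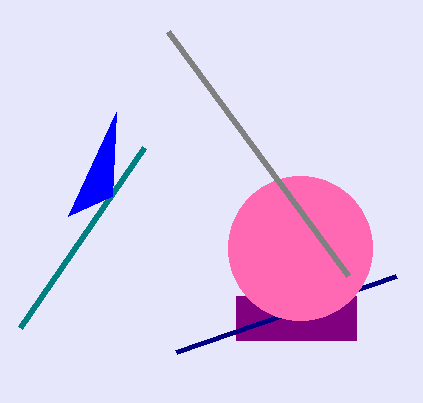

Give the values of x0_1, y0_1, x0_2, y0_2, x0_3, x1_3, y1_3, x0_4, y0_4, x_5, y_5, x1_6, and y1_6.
x0_1 = 144, y0_1 = 148, x0_2 = 68, y0_2 = 216, x0_3 = 236, x1_3 = 356, y1_3 = 340, x0_4 = 176, y0_4 = 352, x_5 = 300, y_5 = 248, x1_6 = 168, y1_6 = 32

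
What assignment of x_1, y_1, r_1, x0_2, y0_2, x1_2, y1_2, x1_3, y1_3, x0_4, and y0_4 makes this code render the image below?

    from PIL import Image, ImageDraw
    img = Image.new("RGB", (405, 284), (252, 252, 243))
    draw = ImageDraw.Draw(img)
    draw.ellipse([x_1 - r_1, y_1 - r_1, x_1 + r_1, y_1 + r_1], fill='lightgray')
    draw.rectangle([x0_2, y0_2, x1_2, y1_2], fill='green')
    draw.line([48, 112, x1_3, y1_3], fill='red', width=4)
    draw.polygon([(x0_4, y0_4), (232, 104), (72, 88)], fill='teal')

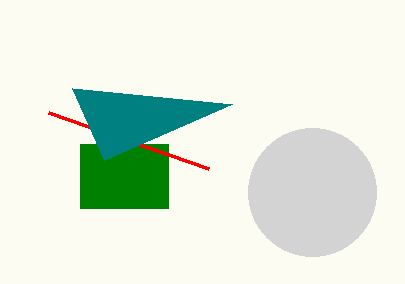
x_1 = 312
y_1 = 192
r_1 = 64
x0_2 = 80
y0_2 = 144
x1_2 = 168
y1_2 = 208
x1_3 = 208
y1_3 = 168
x0_4 = 104
y0_4 = 160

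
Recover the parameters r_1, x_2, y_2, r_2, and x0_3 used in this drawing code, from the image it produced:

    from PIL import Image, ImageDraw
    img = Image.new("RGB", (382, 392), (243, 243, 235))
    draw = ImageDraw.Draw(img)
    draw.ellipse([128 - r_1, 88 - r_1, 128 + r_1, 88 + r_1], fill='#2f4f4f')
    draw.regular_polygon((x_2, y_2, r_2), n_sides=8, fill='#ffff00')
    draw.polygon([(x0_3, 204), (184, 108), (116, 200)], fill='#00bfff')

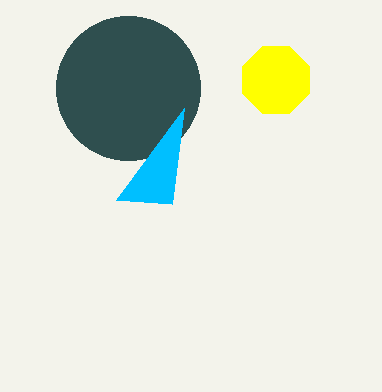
r_1 = 72
x_2 = 276
y_2 = 80
r_2 = 36
x0_3 = 172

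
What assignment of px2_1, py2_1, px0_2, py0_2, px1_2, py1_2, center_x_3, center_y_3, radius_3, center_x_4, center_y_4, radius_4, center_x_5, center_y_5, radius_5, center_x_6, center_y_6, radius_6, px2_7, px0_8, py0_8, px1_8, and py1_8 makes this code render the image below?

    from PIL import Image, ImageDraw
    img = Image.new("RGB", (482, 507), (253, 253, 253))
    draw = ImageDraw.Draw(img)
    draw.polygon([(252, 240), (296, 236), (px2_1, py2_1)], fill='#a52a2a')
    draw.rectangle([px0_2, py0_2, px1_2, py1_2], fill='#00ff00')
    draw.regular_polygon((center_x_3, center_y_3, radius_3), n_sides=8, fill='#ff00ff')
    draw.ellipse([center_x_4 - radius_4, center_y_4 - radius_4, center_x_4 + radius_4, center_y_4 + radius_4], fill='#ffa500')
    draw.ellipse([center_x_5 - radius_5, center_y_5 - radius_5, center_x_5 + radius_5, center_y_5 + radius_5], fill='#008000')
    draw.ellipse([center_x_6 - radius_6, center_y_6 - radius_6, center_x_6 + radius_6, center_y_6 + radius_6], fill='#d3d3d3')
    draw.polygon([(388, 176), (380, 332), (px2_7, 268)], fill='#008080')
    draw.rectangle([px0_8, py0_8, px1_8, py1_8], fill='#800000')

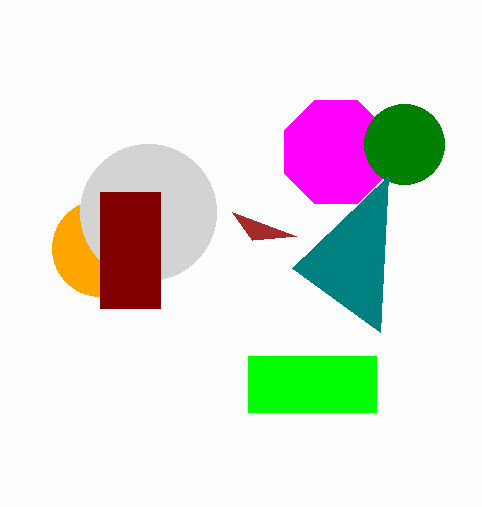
px2_1 = 232
py2_1 = 212
px0_2 = 248
py0_2 = 356
px1_2 = 376
py1_2 = 412
center_x_3 = 336
center_y_3 = 152
radius_3 = 56
center_x_4 = 100
center_y_4 = 248
radius_4 = 48
center_x_5 = 404
center_y_5 = 144
radius_5 = 40
center_x_6 = 148
center_y_6 = 212
radius_6 = 68
px2_7 = 292
px0_8 = 100
py0_8 = 192
px1_8 = 160
py1_8 = 308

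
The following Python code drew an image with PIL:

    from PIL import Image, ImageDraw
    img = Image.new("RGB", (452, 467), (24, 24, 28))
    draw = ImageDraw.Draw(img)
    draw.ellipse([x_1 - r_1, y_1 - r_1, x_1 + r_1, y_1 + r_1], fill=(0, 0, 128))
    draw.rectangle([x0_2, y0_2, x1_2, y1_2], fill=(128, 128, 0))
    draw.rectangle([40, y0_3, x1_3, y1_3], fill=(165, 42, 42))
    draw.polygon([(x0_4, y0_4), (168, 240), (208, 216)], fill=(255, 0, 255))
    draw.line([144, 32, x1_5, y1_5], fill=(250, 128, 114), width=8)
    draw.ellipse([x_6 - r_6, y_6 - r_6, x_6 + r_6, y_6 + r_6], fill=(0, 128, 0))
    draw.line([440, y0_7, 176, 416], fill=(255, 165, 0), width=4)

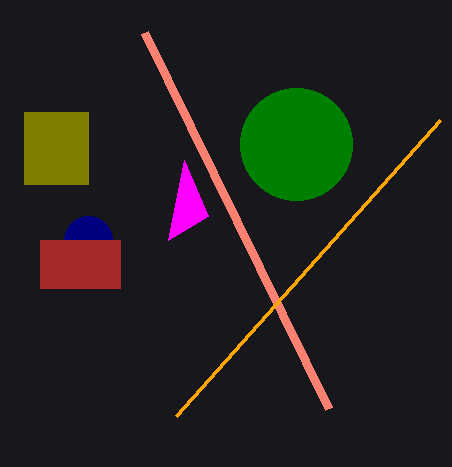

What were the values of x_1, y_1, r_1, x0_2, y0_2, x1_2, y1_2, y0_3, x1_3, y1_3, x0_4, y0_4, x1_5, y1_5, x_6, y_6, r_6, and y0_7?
x_1 = 88; y_1 = 240; r_1 = 24; x0_2 = 24; y0_2 = 112; x1_2 = 88; y1_2 = 184; y0_3 = 240; x1_3 = 120; y1_3 = 288; x0_4 = 184; y0_4 = 160; x1_5 = 328; y1_5 = 408; x_6 = 296; y_6 = 144; r_6 = 56; y0_7 = 120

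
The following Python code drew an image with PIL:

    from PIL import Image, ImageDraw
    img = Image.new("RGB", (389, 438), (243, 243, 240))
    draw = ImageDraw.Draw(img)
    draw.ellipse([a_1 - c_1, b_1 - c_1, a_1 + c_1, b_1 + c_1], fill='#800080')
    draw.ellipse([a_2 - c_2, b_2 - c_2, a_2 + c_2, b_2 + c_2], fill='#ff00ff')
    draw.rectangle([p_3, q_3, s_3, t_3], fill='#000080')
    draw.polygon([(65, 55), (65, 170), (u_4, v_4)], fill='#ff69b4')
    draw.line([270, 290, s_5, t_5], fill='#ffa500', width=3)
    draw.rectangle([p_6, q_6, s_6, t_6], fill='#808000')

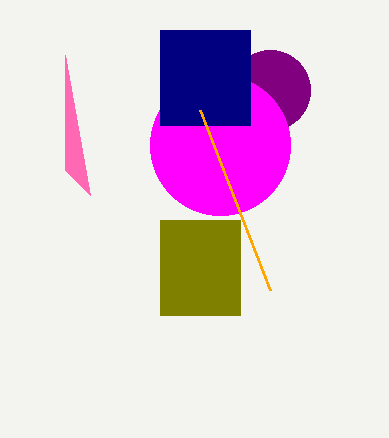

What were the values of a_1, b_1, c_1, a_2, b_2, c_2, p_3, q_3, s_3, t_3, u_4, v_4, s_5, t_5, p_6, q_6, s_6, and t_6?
a_1 = 270; b_1 = 90; c_1 = 40; a_2 = 220; b_2 = 145; c_2 = 70; p_3 = 160; q_3 = 30; s_3 = 250; t_3 = 125; u_4 = 90; v_4 = 195; s_5 = 200; t_5 = 110; p_6 = 160; q_6 = 220; s_6 = 240; t_6 = 315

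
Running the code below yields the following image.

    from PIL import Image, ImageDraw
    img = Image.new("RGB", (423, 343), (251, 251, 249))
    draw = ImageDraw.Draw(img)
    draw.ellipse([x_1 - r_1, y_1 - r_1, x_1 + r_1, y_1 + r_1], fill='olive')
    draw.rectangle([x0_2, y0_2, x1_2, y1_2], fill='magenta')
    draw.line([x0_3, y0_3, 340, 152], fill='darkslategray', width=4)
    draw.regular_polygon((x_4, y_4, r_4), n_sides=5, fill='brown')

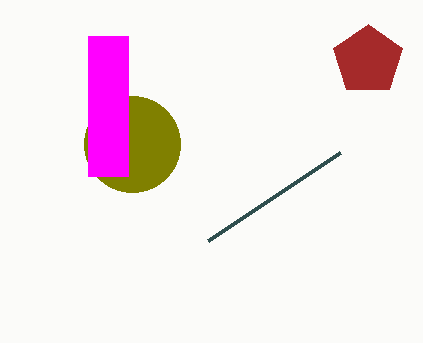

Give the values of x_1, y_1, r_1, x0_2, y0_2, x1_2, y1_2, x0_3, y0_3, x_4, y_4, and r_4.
x_1 = 132
y_1 = 144
r_1 = 48
x0_2 = 88
y0_2 = 36
x1_2 = 128
y1_2 = 176
x0_3 = 208
y0_3 = 240
x_4 = 368
y_4 = 60
r_4 = 36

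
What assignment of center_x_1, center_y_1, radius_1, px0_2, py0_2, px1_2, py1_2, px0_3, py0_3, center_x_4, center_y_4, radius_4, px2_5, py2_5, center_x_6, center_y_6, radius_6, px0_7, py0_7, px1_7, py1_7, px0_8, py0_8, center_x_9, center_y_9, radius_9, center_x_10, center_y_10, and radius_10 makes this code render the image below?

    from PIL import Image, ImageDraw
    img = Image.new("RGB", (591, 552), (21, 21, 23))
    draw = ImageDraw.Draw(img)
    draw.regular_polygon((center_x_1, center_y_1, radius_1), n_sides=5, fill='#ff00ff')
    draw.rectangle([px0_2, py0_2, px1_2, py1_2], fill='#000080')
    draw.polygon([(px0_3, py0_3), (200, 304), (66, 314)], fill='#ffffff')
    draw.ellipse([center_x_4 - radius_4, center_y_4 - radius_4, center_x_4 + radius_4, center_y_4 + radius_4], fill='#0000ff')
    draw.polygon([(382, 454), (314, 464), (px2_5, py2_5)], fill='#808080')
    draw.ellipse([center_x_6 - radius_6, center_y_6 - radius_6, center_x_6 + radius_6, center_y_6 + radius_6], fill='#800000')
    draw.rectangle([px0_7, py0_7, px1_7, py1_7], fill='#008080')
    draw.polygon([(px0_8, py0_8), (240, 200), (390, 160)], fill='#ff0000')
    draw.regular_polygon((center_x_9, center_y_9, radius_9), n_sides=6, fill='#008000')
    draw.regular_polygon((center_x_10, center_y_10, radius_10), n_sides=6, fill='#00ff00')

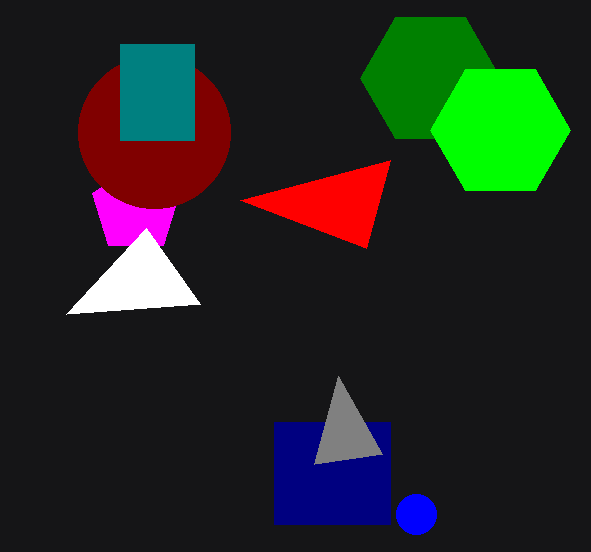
center_x_1 = 136, center_y_1 = 208, radius_1 = 46, px0_2 = 274, py0_2 = 422, px1_2 = 390, py1_2 = 524, px0_3 = 146, py0_3 = 228, center_x_4 = 416, center_y_4 = 514, radius_4 = 20, px2_5 = 338, py2_5 = 376, center_x_6 = 154, center_y_6 = 132, radius_6 = 76, px0_7 = 120, py0_7 = 44, px1_7 = 194, py1_7 = 140, px0_8 = 366, py0_8 = 248, center_x_9 = 430, center_y_9 = 78, radius_9 = 70, center_x_10 = 500, center_y_10 = 130, radius_10 = 70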